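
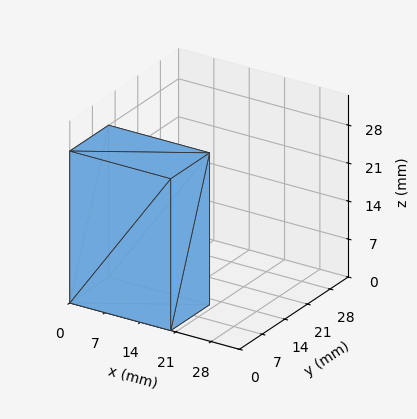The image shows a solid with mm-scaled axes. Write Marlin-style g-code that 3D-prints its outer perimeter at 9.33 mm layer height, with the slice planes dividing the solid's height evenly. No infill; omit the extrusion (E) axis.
Reading the render: the shape is a rectangular box, roughly 20 × 12 mm footprint and 28 mm tall (dimensions read to the nearest mm from the axis ticks). For the g-code, the solid's height is divided into equal slices at the stated Δz and each level perimeter traced with G1 moves after a G0 lift.

; perimeter-only toolpath
G21 ; units = mm
G90 ; absolute positioning
G28 ; home
; layer 1
G0 Z9.33
G0 X0.00 Y0.00
G1 X20.00 Y0.00
G1 X20.00 Y12.00
G1 X0.00 Y12.00
G1 X0.00 Y0.00
; layer 2
G0 Z18.67
G0 X0.00 Y0.00
G1 X20.00 Y0.00
G1 X20.00 Y12.00
G1 X0.00 Y12.00
G1 X0.00 Y0.00
; layer 3
G0 Z28.00
G0 X0.00 Y0.00
G1 X20.00 Y0.00
G1 X20.00 Y12.00
G1 X0.00 Y12.00
G1 X0.00 Y0.00
M2 ; end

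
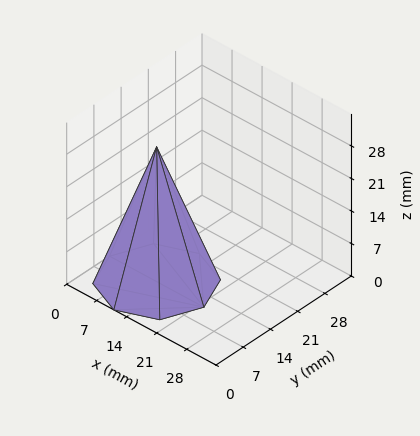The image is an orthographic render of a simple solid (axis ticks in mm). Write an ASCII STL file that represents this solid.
Reading the render: the shape is a regular 8-sided pyramid, base circumscribed radius ≈ 11 mm, apex at z ≈ 29 mm (dimensions read to the nearest mm from the axis ticks). For the STL, each face is triangulated and given an outward normal.

solid part
  facet normal 0.0000 0.0000 -1.0000
    outer loop
      vertex 11.0 22.0 0.0
      vertex 18.8 18.8 0.0
      vertex 22.0 11.0 0.0
    endloop
  endfacet
  facet normal 0.0000 0.0000 -1.0000
    outer loop
      vertex 3.2 18.8 0.0
      vertex 11.0 22.0 0.0
      vertex 22.0 11.0 0.0
    endloop
  endfacet
  facet normal 0.0000 0.0000 -1.0000
    outer loop
      vertex 0.0 11.0 0.0
      vertex 3.2 18.8 0.0
      vertex 22.0 11.0 0.0
    endloop
  endfacet
  facet normal 0.0000 0.0000 -1.0000
    outer loop
      vertex 3.2 3.2 0.0
      vertex 0.0 11.0 0.0
      vertex 22.0 11.0 0.0
    endloop
  endfacet
  facet normal 0.0000 0.0000 -1.0000
    outer loop
      vertex 11.0 0.0 0.0
      vertex 3.2 3.2 0.0
      vertex 22.0 11.0 0.0
    endloop
  endfacet
  facet normal 0.0000 0.0000 -1.0000
    outer loop
      vertex 18.8 3.2 0.0
      vertex 11.0 0.0 0.0
      vertex 22.0 11.0 0.0
    endloop
  endfacet
  facet normal 0.8730 0.3581 0.3311
    outer loop
      vertex 22.0 11.0 0.0
      vertex 18.8 18.8 0.0
      vertex 11.0 11.0 29.0
    endloop
  endfacet
  facet normal 0.3581 0.8730 0.3311
    outer loop
      vertex 18.8 18.8 0.0
      vertex 11.0 22.0 0.0
      vertex 11.0 11.0 29.0
    endloop
  endfacet
  facet normal -0.3581 0.8730 0.3311
    outer loop
      vertex 11.0 22.0 0.0
      vertex 3.2 18.8 0.0
      vertex 11.0 11.0 29.0
    endloop
  endfacet
  facet normal -0.8730 0.3581 0.3311
    outer loop
      vertex 3.2 18.8 0.0
      vertex 0.0 11.0 0.0
      vertex 11.0 11.0 29.0
    endloop
  endfacet
  facet normal -0.8730 -0.3581 0.3311
    outer loop
      vertex 0.0 11.0 0.0
      vertex 3.2 3.2 0.0
      vertex 11.0 11.0 29.0
    endloop
  endfacet
  facet normal -0.3581 -0.8730 0.3311
    outer loop
      vertex 3.2 3.2 0.0
      vertex 11.0 0.0 0.0
      vertex 11.0 11.0 29.0
    endloop
  endfacet
  facet normal 0.3581 -0.8730 0.3311
    outer loop
      vertex 11.0 0.0 0.0
      vertex 18.8 3.2 0.0
      vertex 11.0 11.0 29.0
    endloop
  endfacet
  facet normal 0.8730 -0.3581 0.3311
    outer loop
      vertex 18.8 3.2 0.0
      vertex 22.0 11.0 0.0
      vertex 11.0 11.0 29.0
    endloop
  endfacet
endsolid part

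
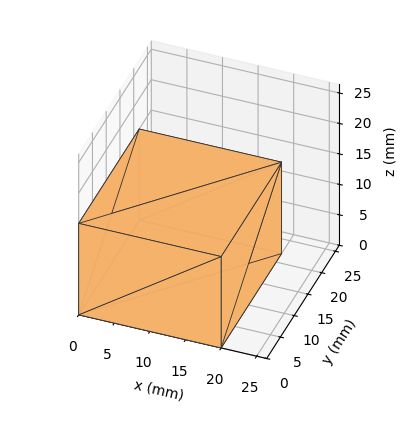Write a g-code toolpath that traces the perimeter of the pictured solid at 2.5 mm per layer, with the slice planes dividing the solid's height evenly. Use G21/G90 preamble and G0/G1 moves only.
Reading the render: the shape is a rectangular box, roughly 20 × 22 mm footprint and 15 mm tall (dimensions read to the nearest mm from the axis ticks). For the g-code, the solid's height is divided into equal slices at the stated Δz and each level perimeter traced with G1 moves after a G0 lift.

; perimeter-only toolpath
G21 ; units = mm
G90 ; absolute positioning
G28 ; home
; layer 1
G0 Z2.5
G0 X0.0 Y0.0
G1 X20.0 Y0.0
G1 X20.0 Y22.0
G1 X0.0 Y22.0
G1 X0.0 Y0.0
; layer 2
G0 Z5.0
G0 X0.0 Y0.0
G1 X20.0 Y0.0
G1 X20.0 Y22.0
G1 X0.0 Y22.0
G1 X0.0 Y0.0
; layer 3
G0 Z7.5
G0 X0.0 Y0.0
G1 X20.0 Y0.0
G1 X20.0 Y22.0
G1 X0.0 Y22.0
G1 X0.0 Y0.0
; layer 4
G0 Z10.0
G0 X0.0 Y0.0
G1 X20.0 Y0.0
G1 X20.0 Y22.0
G1 X0.0 Y22.0
G1 X0.0 Y0.0
; layer 5
G0 Z12.5
G0 X0.0 Y0.0
G1 X20.0 Y0.0
G1 X20.0 Y22.0
G1 X0.0 Y22.0
G1 X0.0 Y0.0
; layer 6
G0 Z15.0
G0 X0.0 Y0.0
G1 X20.0 Y0.0
G1 X20.0 Y22.0
G1 X0.0 Y22.0
G1 X0.0 Y0.0
M2 ; end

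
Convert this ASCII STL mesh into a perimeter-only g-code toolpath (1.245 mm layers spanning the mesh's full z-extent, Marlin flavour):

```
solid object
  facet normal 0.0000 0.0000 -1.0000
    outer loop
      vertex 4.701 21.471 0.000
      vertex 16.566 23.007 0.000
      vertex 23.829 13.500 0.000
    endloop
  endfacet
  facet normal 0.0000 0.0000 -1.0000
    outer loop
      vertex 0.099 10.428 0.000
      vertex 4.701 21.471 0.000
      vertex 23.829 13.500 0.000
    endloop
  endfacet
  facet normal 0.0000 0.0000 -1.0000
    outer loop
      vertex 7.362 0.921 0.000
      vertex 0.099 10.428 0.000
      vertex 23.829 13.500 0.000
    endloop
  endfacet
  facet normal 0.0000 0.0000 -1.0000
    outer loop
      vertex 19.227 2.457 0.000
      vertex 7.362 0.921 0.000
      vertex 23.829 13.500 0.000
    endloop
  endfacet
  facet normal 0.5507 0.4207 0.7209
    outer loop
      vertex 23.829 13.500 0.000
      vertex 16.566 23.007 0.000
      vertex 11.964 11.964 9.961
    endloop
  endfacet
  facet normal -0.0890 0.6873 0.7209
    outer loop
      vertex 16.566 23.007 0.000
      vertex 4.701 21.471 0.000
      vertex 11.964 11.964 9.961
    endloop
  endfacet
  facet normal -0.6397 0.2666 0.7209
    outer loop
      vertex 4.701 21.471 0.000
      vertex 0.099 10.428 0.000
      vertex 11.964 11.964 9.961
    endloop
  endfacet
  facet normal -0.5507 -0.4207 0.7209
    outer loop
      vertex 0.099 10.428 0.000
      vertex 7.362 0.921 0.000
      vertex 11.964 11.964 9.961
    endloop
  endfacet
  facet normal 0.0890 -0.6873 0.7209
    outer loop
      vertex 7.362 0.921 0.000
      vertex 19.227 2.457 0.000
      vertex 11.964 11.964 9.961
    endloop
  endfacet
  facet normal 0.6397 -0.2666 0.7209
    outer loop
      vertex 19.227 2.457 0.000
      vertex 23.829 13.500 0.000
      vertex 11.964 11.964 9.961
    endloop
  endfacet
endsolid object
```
; perimeter-only toolpath
G21 ; units = mm
G90 ; absolute positioning
G28 ; home
; layer 1
G0 Z1.245
G0 X22.346 Y13.308
G1 X15.991 Y21.627
G1 X5.609 Y20.283
G1 X1.582 Y10.620
G1 X7.937 Y2.301
G1 X18.319 Y3.645
G1 X22.346 Y13.308
; layer 2
G0 Z2.490
G0 X20.863 Y13.116
G1 X15.415 Y20.246
G1 X6.517 Y19.094
G1 X3.065 Y10.812
G1 X8.512 Y3.682
G1 X17.411 Y4.834
G1 X20.863 Y13.116
; layer 3
G0 Z3.735
G0 X19.380 Y12.924
G1 X14.840 Y18.866
G1 X7.425 Y17.906
G1 X4.548 Y11.004
G1 X9.088 Y5.062
G1 X16.503 Y6.022
G1 X19.380 Y12.924
; layer 4
G0 Z4.981
G0 X17.896 Y12.732
G1 X14.265 Y17.486
G1 X8.332 Y16.718
G1 X6.032 Y11.196
G1 X9.663 Y6.442
G1 X15.596 Y7.210
G1 X17.896 Y12.732
; layer 5
G0 Z6.226
G0 X16.413 Y12.540
G1 X13.690 Y16.105
G1 X9.240 Y15.529
G1 X7.515 Y11.388
G1 X10.238 Y7.823
G1 X14.688 Y8.399
G1 X16.413 Y12.540
; layer 6
G0 Z7.471
G0 X14.930 Y12.348
G1 X13.114 Y14.725
G1 X10.148 Y14.341
G1 X8.998 Y11.580
G1 X10.814 Y9.203
G1 X13.780 Y9.587
G1 X14.930 Y12.348
; layer 7
G0 Z8.716
G0 X13.447 Y12.156
G1 X12.539 Y13.344
G1 X11.056 Y13.152
G1 X10.481 Y11.772
G1 X11.389 Y10.584
G1 X12.872 Y10.776
G1 X13.447 Y12.156
M2 ; end

The solid is a regular 6-sided pyramid, base circumscribed radius ≈ 12 mm, apex at z ≈ 9.96 mm. Slicing at Δz = 1.245 mm — 8 equal slices spanning the solid's height, so layer i sits at z = i·h/8 — gives 7 non-empty perimeters. Each is a 6-segment closed polygon; G0 lifts to the layer z and rapids to the start vertex, then G1 traces the edges. The cross-section shrinks linearly with z (the slice at the apex is degenerate and omitted).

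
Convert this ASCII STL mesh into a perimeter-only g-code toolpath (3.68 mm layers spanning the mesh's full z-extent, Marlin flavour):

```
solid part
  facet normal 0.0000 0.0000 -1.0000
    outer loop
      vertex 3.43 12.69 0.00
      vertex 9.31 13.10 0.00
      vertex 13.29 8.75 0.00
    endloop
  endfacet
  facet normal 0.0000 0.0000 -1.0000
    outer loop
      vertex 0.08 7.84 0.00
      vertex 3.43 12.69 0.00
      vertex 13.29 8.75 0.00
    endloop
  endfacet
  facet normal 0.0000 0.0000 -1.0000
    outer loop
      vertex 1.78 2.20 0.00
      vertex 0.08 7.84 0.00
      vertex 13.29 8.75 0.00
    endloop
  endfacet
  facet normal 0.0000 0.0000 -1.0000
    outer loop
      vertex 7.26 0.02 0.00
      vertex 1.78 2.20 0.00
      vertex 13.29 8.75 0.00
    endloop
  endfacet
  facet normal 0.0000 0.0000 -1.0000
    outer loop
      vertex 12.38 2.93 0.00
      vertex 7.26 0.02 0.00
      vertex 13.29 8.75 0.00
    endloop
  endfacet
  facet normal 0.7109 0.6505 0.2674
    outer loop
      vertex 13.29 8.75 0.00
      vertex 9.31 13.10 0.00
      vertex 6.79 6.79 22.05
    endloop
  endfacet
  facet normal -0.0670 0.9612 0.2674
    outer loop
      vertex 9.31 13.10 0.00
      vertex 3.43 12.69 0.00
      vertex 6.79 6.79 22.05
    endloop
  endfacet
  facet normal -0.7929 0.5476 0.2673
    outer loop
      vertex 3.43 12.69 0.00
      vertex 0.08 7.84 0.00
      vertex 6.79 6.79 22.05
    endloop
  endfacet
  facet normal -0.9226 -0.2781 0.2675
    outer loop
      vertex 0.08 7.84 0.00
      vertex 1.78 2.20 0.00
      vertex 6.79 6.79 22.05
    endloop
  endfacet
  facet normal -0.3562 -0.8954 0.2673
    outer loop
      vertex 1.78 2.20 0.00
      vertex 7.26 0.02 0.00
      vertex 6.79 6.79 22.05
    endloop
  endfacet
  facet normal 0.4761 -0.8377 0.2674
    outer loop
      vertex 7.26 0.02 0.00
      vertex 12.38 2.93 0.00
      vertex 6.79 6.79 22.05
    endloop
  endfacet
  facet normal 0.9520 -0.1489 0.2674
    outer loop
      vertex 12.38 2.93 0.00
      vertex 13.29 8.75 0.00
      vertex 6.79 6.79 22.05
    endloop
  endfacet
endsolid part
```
; perimeter-only toolpath
G21 ; units = mm
G90 ; absolute positioning
G28 ; home
; layer 1
G0 Z3.68
G0 X12.21 Y8.42
G1 X8.89 Y12.05
G1 X3.99 Y11.71
G1 X1.20 Y7.66
G1 X2.62 Y2.97
G1 X7.18 Y1.15
G1 X11.45 Y3.57
G1 X12.21 Y8.42
; layer 2
G0 Z7.35
G0 X11.12 Y8.10
G1 X8.47 Y11.00
G1 X4.55 Y10.72
G1 X2.32 Y7.49
G1 X3.45 Y3.73
G1 X7.10 Y2.28
G1 X10.52 Y4.22
G1 X11.12 Y8.10
; layer 3
G0 Z11.03
G0 X10.04 Y7.77
G1 X8.05 Y9.95
G1 X5.11 Y9.74
G1 X3.44 Y7.31
G1 X4.29 Y4.50
G1 X7.03 Y3.40
G1 X9.59 Y4.86
G1 X10.04 Y7.77
; layer 4
G0 Z14.70
G0 X8.96 Y7.44
G1 X7.63 Y8.89
G1 X5.67 Y8.76
G1 X4.55 Y7.14
G1 X5.12 Y5.26
G1 X6.95 Y4.53
G1 X8.65 Y5.50
G1 X8.96 Y7.44
; layer 5
G0 Z18.38
G0 X7.87 Y7.12
G1 X7.21 Y7.84
G1 X6.23 Y7.77
G1 X5.67 Y6.97
G1 X5.96 Y6.03
G1 X6.87 Y5.66
G1 X7.72 Y6.15
G1 X7.87 Y7.12
M2 ; end

The solid is a regular 7-sided pyramid, base circumscribed radius ≈ 6.79 mm, apex at z ≈ 22.1 mm. Slicing at Δz = 3.68 mm — 6 equal slices spanning the solid's height, so layer i sits at z = i·h/6 — gives 5 non-empty perimeters. Each is a 7-segment closed polygon; G0 lifts to the layer z and rapids to the start vertex, then G1 traces the edges. The cross-section shrinks linearly with z (the slice at the apex is degenerate and omitted).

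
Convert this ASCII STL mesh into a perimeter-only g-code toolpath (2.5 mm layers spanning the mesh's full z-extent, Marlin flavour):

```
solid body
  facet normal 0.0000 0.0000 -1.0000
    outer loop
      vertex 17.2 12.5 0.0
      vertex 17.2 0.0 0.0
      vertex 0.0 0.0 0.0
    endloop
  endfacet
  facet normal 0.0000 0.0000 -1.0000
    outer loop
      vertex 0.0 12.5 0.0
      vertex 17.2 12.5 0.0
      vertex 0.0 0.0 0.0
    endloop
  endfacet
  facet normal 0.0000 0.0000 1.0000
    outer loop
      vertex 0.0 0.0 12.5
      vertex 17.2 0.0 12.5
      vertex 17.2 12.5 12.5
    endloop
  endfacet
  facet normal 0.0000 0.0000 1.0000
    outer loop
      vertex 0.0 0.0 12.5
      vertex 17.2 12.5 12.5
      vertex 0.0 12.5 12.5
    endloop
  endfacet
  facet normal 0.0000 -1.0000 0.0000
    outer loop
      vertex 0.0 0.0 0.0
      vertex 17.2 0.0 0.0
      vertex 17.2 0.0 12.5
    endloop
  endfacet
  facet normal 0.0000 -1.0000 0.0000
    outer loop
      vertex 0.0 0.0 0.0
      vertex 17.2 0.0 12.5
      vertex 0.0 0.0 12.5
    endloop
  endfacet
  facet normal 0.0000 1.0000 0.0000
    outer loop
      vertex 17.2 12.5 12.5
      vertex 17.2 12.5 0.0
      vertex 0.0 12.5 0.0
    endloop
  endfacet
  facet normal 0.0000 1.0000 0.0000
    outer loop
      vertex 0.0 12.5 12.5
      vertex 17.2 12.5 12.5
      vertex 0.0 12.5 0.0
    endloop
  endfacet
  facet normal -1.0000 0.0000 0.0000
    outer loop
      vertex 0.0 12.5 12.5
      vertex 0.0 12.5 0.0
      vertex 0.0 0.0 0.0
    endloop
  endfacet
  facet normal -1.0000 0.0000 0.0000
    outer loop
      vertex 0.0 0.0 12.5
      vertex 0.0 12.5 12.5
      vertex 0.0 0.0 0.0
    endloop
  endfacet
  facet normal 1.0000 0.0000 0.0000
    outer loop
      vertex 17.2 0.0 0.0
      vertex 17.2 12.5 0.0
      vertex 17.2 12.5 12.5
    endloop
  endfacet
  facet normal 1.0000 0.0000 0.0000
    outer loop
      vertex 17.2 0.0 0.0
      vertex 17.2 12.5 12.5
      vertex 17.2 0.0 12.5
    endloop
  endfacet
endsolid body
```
; perimeter-only toolpath
G21 ; units = mm
G90 ; absolute positioning
G28 ; home
; layer 1
G0 Z2.5
G0 X0.0 Y0.0
G1 X17.2 Y0.0
G1 X17.2 Y12.5
G1 X0.0 Y12.5
G1 X0.0 Y0.0
; layer 2
G0 Z5.0
G0 X0.0 Y0.0
G1 X17.2 Y0.0
G1 X17.2 Y12.5
G1 X0.0 Y12.5
G1 X0.0 Y0.0
; layer 3
G0 Z7.5
G0 X0.0 Y0.0
G1 X17.2 Y0.0
G1 X17.2 Y12.5
G1 X0.0 Y12.5
G1 X0.0 Y0.0
; layer 4
G0 Z10.0
G0 X0.0 Y0.0
G1 X17.2 Y0.0
G1 X17.2 Y12.5
G1 X0.0 Y12.5
G1 X0.0 Y0.0
; layer 5
G0 Z12.5
G0 X0.0 Y0.0
G1 X17.2 Y0.0
G1 X17.2 Y12.5
G1 X0.0 Y12.5
G1 X0.0 Y0.0
M2 ; end

The solid is a rectangular box, roughly 17.2 × 12.5 mm footprint and 12.5 mm tall. Slicing at Δz = 2.5 mm — 5 equal slices spanning the solid's height, so layer i sits at z = i·h/5 — gives 5 non-empty perimeters. Each is a 4-segment closed polygon; G0 lifts to the layer z and rapids to the start vertex, then G1 traces the edges.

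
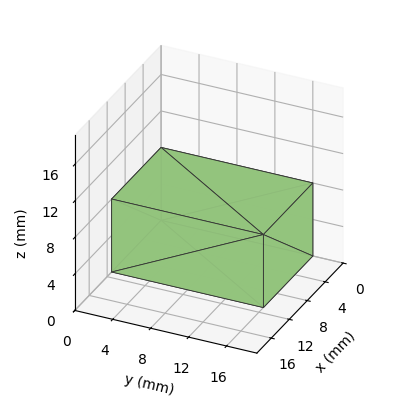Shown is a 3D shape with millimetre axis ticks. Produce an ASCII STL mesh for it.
Reading the render: the shape is a rectangular box, roughly 11 × 16 mm footprint and 8 mm tall (dimensions read to the nearest mm from the axis ticks). For the STL, each face is triangulated and given an outward normal.

solid part
  facet normal 0.0000 0.0000 -1.0000
    outer loop
      vertex 11.000 16.000 0.000
      vertex 11.000 0.000 0.000
      vertex 0.000 0.000 0.000
    endloop
  endfacet
  facet normal 0.0000 0.0000 -1.0000
    outer loop
      vertex 0.000 16.000 0.000
      vertex 11.000 16.000 0.000
      vertex 0.000 0.000 0.000
    endloop
  endfacet
  facet normal 0.0000 0.0000 1.0000
    outer loop
      vertex 0.000 0.000 8.000
      vertex 11.000 0.000 8.000
      vertex 11.000 16.000 8.000
    endloop
  endfacet
  facet normal 0.0000 0.0000 1.0000
    outer loop
      vertex 0.000 0.000 8.000
      vertex 11.000 16.000 8.000
      vertex 0.000 16.000 8.000
    endloop
  endfacet
  facet normal 0.0000 -1.0000 0.0000
    outer loop
      vertex 0.000 0.000 0.000
      vertex 11.000 0.000 0.000
      vertex 11.000 0.000 8.000
    endloop
  endfacet
  facet normal 0.0000 -1.0000 0.0000
    outer loop
      vertex 0.000 0.000 0.000
      vertex 11.000 0.000 8.000
      vertex 0.000 0.000 8.000
    endloop
  endfacet
  facet normal 0.0000 1.0000 0.0000
    outer loop
      vertex 11.000 16.000 8.000
      vertex 11.000 16.000 0.000
      vertex 0.000 16.000 0.000
    endloop
  endfacet
  facet normal 0.0000 1.0000 0.0000
    outer loop
      vertex 0.000 16.000 8.000
      vertex 11.000 16.000 8.000
      vertex 0.000 16.000 0.000
    endloop
  endfacet
  facet normal -1.0000 0.0000 0.0000
    outer loop
      vertex 0.000 16.000 8.000
      vertex 0.000 16.000 0.000
      vertex 0.000 0.000 0.000
    endloop
  endfacet
  facet normal -1.0000 0.0000 0.0000
    outer loop
      vertex 0.000 0.000 8.000
      vertex 0.000 16.000 8.000
      vertex 0.000 0.000 0.000
    endloop
  endfacet
  facet normal 1.0000 0.0000 0.0000
    outer loop
      vertex 11.000 0.000 0.000
      vertex 11.000 16.000 0.000
      vertex 11.000 16.000 8.000
    endloop
  endfacet
  facet normal 1.0000 0.0000 0.0000
    outer loop
      vertex 11.000 0.000 0.000
      vertex 11.000 16.000 8.000
      vertex 11.000 0.000 8.000
    endloop
  endfacet
endsolid part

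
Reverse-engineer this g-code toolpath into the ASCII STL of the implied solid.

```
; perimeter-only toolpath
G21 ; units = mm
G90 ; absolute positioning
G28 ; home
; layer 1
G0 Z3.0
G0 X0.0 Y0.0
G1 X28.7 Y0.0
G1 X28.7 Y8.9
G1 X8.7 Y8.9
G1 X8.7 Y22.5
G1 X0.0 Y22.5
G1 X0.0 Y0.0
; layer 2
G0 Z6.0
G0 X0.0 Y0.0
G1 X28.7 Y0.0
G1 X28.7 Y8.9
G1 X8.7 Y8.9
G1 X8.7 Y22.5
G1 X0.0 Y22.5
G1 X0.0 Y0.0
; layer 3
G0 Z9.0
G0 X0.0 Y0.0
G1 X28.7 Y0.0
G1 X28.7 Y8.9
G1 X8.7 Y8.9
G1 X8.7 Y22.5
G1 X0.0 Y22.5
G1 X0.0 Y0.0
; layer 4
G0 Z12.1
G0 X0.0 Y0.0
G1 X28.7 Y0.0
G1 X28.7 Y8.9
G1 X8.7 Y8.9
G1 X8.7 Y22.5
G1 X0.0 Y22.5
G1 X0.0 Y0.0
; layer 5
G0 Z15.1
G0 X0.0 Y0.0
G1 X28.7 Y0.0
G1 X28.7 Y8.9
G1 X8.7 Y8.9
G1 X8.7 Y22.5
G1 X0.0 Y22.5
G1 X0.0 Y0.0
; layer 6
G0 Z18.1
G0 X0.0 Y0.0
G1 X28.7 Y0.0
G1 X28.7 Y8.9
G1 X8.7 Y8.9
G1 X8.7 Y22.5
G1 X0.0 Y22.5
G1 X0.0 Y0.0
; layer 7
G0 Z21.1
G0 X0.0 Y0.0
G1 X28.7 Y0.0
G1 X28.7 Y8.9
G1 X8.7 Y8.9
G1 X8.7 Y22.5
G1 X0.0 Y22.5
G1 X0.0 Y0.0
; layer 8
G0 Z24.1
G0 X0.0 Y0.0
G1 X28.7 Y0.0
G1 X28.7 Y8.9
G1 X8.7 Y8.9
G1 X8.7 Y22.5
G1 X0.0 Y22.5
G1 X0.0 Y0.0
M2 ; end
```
solid part
  facet normal 0.0000 0.0000 -1.0000
    outer loop
      vertex 28.7 8.9 0.0
      vertex 28.7 0.0 0.0
      vertex 0.0 0.0 0.0
    endloop
  endfacet
  facet normal 0.0000 0.0000 -1.0000
    outer loop
      vertex 8.7 8.9 0.0
      vertex 28.7 8.9 0.0
      vertex 0.0 0.0 0.0
    endloop
  endfacet
  facet normal 0.0000 0.0000 -1.0000
    outer loop
      vertex 8.7 22.5 0.0
      vertex 8.7 8.9 0.0
      vertex 0.0 0.0 0.0
    endloop
  endfacet
  facet normal 0.0000 0.0000 -1.0000
    outer loop
      vertex 0.0 22.5 0.0
      vertex 8.7 22.5 0.0
      vertex 0.0 0.0 0.0
    endloop
  endfacet
  facet normal 0.0000 0.0000 1.0000
    outer loop
      vertex 0.0 0.0 24.1
      vertex 28.7 0.0 24.1
      vertex 28.7 8.9 24.1
    endloop
  endfacet
  facet normal 0.0000 0.0000 1.0000
    outer loop
      vertex 0.0 0.0 24.1
      vertex 28.7 8.9 24.1
      vertex 8.7 8.9 24.1
    endloop
  endfacet
  facet normal 0.0000 0.0000 1.0000
    outer loop
      vertex 0.0 0.0 24.1
      vertex 8.7 8.9 24.1
      vertex 8.7 22.5 24.1
    endloop
  endfacet
  facet normal 0.0000 0.0000 1.0000
    outer loop
      vertex 0.0 0.0 24.1
      vertex 8.7 22.5 24.1
      vertex 0.0 22.5 24.1
    endloop
  endfacet
  facet normal 0.0000 -1.0000 0.0000
    outer loop
      vertex 0.0 0.0 0.0
      vertex 28.7 0.0 0.0
      vertex 28.7 0.0 24.1
    endloop
  endfacet
  facet normal 0.0000 -1.0000 0.0000
    outer loop
      vertex 0.0 0.0 0.0
      vertex 28.7 0.0 24.1
      vertex 0.0 0.0 24.1
    endloop
  endfacet
  facet normal 1.0000 0.0000 0.0000
    outer loop
      vertex 28.7 0.0 0.0
      vertex 28.7 8.9 0.0
      vertex 28.7 8.9 24.1
    endloop
  endfacet
  facet normal 1.0000 0.0000 0.0000
    outer loop
      vertex 28.7 0.0 0.0
      vertex 28.7 8.9 24.1
      vertex 28.7 0.0 24.1
    endloop
  endfacet
  facet normal 0.0000 1.0000 0.0000
    outer loop
      vertex 28.7 8.9 0.0
      vertex 8.7 8.9 0.0
      vertex 8.7 8.9 24.1
    endloop
  endfacet
  facet normal 0.0000 1.0000 0.0000
    outer loop
      vertex 28.7 8.9 0.0
      vertex 8.7 8.9 24.1
      vertex 28.7 8.9 24.1
    endloop
  endfacet
  facet normal 1.0000 0.0000 0.0000
    outer loop
      vertex 8.7 8.9 0.0
      vertex 8.7 22.5 0.0
      vertex 8.7 22.5 24.1
    endloop
  endfacet
  facet normal 1.0000 0.0000 0.0000
    outer loop
      vertex 8.7 8.9 0.0
      vertex 8.7 22.5 24.1
      vertex 8.7 8.9 24.1
    endloop
  endfacet
  facet normal 0.0000 1.0000 0.0000
    outer loop
      vertex 8.7 22.5 0.0
      vertex 0.0 22.5 0.0
      vertex 0.0 22.5 24.1
    endloop
  endfacet
  facet normal 0.0000 1.0000 0.0000
    outer loop
      vertex 8.7 22.5 0.0
      vertex 0.0 22.5 24.1
      vertex 8.7 22.5 24.1
    endloop
  endfacet
  facet normal -1.0000 0.0000 0.0000
    outer loop
      vertex 0.0 22.5 0.0
      vertex 0.0 0.0 0.0
      vertex 0.0 0.0 24.1
    endloop
  endfacet
  facet normal -1.0000 0.0000 0.0000
    outer loop
      vertex 0.0 22.5 0.0
      vertex 0.0 0.0 24.1
      vertex 0.0 22.5 24.1
    endloop
  endfacet
endsolid part

The G0 Z moves step by Δz≈3.0 mm. Every layer's G1 loop is the same polygon, so the solid is a straight extrusion of it from z=0 to z≈24.1. Closing with flat bottom and top caps and triangulating gives 20 facets — an L-shaped prism: outer 28.7 × 22.5 mm, arm thicknesses ≈ 8.9 mm (horizontal) and 8.7 mm (vertical), extruded 24.1 mm in z.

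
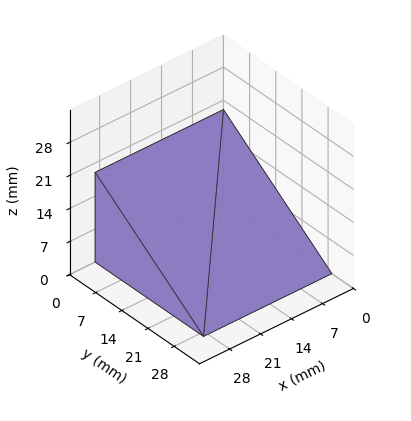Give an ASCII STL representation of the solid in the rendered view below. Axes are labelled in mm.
Reading the render: the shape is a wedge (ramp): 29 × 29 mm base, rising to 19 mm along the y=0 edge and sloping linearly to z=0 at y=29 (dimensions read to the nearest mm from the axis ticks). For the STL, each face is triangulated and given an outward normal.

solid part
  facet normal 0.0000 0.0000 -1.0000
    outer loop
      vertex 29.00 29.00 0.00
      vertex 29.00 0.00 0.00
      vertex 0.00 0.00 0.00
    endloop
  endfacet
  facet normal 0.0000 0.0000 -1.0000
    outer loop
      vertex 0.00 29.00 0.00
      vertex 29.00 29.00 0.00
      vertex 0.00 0.00 0.00
    endloop
  endfacet
  facet normal 0.0000 -1.0000 0.0000
    outer loop
      vertex 0.00 0.00 0.00
      vertex 29.00 0.00 0.00
      vertex 29.00 0.00 19.00
    endloop
  endfacet
  facet normal 0.0000 -1.0000 0.0000
    outer loop
      vertex 0.00 0.00 0.00
      vertex 29.00 0.00 19.00
      vertex 0.00 0.00 19.00
    endloop
  endfacet
  facet normal 0.0000 0.5480 0.8365
    outer loop
      vertex 0.00 0.00 19.00
      vertex 29.00 0.00 19.00
      vertex 29.00 29.00 0.00
    endloop
  endfacet
  facet normal 0.0000 0.5480 0.8365
    outer loop
      vertex 0.00 0.00 19.00
      vertex 29.00 29.00 0.00
      vertex 0.00 29.00 0.00
    endloop
  endfacet
  facet normal -1.0000 0.0000 0.0000
    outer loop
      vertex 0.00 0.00 19.00
      vertex 0.00 29.00 0.00
      vertex 0.00 0.00 0.00
    endloop
  endfacet
  facet normal 1.0000 0.0000 0.0000
    outer loop
      vertex 29.00 0.00 0.00
      vertex 29.00 29.00 0.00
      vertex 29.00 0.00 19.00
    endloop
  endfacet
endsolid part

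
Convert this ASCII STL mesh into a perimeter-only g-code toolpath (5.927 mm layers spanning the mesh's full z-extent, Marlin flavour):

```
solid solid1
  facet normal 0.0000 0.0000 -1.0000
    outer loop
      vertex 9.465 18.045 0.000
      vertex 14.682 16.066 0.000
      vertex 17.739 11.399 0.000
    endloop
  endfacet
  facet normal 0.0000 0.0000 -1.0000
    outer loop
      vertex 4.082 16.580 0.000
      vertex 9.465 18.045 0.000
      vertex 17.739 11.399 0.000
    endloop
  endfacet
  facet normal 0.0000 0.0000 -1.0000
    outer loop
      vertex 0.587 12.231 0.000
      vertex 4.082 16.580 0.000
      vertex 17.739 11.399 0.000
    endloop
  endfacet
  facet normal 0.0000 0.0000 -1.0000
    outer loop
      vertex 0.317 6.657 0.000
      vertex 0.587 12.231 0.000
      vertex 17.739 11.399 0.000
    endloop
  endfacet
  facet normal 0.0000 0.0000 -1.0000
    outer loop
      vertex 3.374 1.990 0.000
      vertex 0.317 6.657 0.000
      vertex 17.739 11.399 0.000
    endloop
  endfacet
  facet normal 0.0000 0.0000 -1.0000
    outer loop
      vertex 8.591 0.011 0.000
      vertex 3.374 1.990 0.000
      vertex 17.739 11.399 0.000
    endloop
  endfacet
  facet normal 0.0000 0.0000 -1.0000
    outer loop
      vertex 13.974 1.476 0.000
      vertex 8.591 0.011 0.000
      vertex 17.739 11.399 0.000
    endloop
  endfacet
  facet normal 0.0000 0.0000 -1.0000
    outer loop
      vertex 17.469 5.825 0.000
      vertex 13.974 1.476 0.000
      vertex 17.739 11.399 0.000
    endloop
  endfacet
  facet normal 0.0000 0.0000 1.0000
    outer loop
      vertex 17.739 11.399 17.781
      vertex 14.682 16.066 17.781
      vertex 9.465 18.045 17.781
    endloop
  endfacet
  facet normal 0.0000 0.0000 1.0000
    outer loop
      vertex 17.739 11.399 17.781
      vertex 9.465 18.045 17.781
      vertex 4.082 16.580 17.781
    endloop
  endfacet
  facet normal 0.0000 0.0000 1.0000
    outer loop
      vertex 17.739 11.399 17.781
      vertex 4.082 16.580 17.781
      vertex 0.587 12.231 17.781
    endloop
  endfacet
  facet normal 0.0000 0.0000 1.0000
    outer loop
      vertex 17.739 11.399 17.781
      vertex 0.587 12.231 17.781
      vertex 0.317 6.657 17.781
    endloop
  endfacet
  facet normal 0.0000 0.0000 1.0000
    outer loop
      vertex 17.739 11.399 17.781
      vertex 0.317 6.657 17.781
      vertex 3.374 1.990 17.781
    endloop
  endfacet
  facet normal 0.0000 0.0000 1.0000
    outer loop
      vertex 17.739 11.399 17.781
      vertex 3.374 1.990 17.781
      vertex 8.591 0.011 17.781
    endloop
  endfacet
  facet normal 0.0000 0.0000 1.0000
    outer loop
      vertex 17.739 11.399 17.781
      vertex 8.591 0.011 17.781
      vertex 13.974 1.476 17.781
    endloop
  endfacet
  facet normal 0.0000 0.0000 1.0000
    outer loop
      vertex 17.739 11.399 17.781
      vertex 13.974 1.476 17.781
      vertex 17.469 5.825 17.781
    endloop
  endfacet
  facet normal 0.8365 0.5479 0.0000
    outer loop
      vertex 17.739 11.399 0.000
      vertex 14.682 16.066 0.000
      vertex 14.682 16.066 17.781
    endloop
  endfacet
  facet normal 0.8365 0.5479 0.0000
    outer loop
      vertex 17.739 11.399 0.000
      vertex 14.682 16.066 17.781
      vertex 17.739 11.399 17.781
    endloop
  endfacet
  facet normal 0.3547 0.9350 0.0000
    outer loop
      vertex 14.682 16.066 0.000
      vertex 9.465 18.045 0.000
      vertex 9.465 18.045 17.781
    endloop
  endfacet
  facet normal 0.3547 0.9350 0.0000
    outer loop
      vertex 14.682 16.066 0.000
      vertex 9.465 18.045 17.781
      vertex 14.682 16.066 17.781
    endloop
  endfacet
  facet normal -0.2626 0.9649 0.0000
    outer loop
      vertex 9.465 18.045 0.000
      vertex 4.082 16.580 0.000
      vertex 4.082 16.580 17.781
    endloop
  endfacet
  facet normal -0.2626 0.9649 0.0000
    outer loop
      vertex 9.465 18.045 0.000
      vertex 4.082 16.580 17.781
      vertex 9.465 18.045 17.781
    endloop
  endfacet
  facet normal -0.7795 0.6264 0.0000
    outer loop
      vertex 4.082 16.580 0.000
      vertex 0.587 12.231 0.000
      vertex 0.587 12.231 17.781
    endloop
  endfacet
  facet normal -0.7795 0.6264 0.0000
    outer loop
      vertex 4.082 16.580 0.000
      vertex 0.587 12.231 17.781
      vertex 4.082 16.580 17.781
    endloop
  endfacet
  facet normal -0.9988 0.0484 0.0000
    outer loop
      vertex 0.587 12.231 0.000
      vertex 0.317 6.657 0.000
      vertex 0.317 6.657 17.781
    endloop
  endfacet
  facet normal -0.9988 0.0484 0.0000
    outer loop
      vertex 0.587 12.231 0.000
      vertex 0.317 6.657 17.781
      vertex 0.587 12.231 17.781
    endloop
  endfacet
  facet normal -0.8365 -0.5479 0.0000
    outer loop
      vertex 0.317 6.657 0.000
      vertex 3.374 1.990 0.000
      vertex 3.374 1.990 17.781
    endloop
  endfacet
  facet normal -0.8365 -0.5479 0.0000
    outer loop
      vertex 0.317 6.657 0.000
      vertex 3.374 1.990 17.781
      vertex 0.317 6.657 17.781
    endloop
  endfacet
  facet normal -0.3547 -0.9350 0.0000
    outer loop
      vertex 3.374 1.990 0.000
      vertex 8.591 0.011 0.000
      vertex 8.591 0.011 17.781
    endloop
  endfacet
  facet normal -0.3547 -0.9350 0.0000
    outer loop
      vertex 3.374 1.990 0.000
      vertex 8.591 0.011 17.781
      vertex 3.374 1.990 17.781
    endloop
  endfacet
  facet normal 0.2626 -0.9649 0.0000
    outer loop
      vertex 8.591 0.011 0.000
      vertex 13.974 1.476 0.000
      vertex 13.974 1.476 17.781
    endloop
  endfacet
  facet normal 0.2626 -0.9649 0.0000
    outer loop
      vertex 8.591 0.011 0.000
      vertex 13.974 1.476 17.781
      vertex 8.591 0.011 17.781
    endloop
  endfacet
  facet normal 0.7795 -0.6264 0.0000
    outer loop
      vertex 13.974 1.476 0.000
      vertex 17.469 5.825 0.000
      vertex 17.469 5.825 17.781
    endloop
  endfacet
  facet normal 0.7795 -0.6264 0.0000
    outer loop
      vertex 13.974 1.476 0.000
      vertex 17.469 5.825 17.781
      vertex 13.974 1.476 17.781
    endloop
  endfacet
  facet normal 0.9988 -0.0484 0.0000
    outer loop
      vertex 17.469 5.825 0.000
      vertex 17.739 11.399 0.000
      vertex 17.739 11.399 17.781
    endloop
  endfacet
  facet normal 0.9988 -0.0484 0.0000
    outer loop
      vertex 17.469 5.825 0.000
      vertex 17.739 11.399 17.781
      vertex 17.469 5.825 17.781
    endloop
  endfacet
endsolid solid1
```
; perimeter-only toolpath
G21 ; units = mm
G90 ; absolute positioning
G28 ; home
; layer 1
G0 Z5.927
G0 X17.739 Y11.399
G1 X14.682 Y16.066
G1 X9.465 Y18.045
G1 X4.082 Y16.580
G1 X0.587 Y12.231
G1 X0.317 Y6.657
G1 X3.374 Y1.990
G1 X8.591 Y0.011
G1 X13.974 Y1.476
G1 X17.469 Y5.825
G1 X17.739 Y11.399
; layer 2
G0 Z11.854
G0 X17.739 Y11.399
G1 X14.682 Y16.066
G1 X9.465 Y18.045
G1 X4.082 Y16.580
G1 X0.587 Y12.231
G1 X0.317 Y6.657
G1 X3.374 Y1.990
G1 X8.591 Y0.011
G1 X13.974 Y1.476
G1 X17.469 Y5.825
G1 X17.739 Y11.399
; layer 3
G0 Z17.781
G0 X17.739 Y11.399
G1 X14.682 Y16.066
G1 X9.465 Y18.045
G1 X4.082 Y16.580
G1 X0.587 Y12.231
G1 X0.317 Y6.657
G1 X3.374 Y1.990
G1 X8.591 Y0.011
G1 X13.974 Y1.476
G1 X17.469 Y5.825
G1 X17.739 Y11.399
M2 ; end

The solid is a regular 10-sided prism (a cylinder approximated with 10 flat sides), circumscribed radius ≈ 9.03 mm, height ≈ 17.8 mm. Slicing at Δz = 5.927 mm — 3 equal slices spanning the solid's height, so layer i sits at z = i·h/3 — gives 3 non-empty perimeters. Each is a 10-segment closed polygon; G0 lifts to the layer z and rapids to the start vertex, then G1 traces the edges.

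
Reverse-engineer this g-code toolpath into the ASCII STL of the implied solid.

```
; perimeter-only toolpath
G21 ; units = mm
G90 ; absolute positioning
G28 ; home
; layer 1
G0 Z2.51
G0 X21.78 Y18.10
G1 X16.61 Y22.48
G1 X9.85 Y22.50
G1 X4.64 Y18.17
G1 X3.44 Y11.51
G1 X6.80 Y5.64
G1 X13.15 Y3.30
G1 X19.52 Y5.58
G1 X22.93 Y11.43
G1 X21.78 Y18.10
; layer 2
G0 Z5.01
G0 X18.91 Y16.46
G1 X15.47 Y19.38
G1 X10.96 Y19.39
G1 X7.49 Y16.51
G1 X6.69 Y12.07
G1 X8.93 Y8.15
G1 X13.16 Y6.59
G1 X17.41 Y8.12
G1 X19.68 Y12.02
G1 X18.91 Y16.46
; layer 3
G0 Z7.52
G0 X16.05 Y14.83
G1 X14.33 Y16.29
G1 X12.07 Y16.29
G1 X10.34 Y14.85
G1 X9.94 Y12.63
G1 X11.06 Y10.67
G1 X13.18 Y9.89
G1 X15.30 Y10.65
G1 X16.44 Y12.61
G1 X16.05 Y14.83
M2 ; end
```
solid part
  facet normal 0.0000 0.0000 -1.0000
    outer loop
      vertex 8.73 25.60 0.00
      vertex 17.75 25.57 0.00
      vertex 24.64 19.74 0.00
    endloop
  endfacet
  facet normal 0.0000 0.0000 -1.0000
    outer loop
      vertex 1.79 19.83 0.00
      vertex 8.73 25.60 0.00
      vertex 24.64 19.74 0.00
    endloop
  endfacet
  facet normal 0.0000 0.0000 -1.0000
    outer loop
      vertex 0.19 10.95 0.00
      vertex 1.79 19.83 0.00
      vertex 24.64 19.74 0.00
    endloop
  endfacet
  facet normal 0.0000 0.0000 -1.0000
    outer loop
      vertex 4.67 3.12 0.00
      vertex 0.19 10.95 0.00
      vertex 24.64 19.74 0.00
    endloop
  endfacet
  facet normal 0.0000 0.0000 -1.0000
    outer loop
      vertex 13.14 0.00 0.00
      vertex 4.67 3.12 0.00
      vertex 24.64 19.74 0.00
    endloop
  endfacet
  facet normal 0.0000 0.0000 -1.0000
    outer loop
      vertex 21.63 3.05 0.00
      vertex 13.14 0.00 0.00
      vertex 24.64 19.74 0.00
    endloop
  endfacet
  facet normal 0.0000 0.0000 -1.0000
    outer loop
      vertex 26.17 10.85 0.00
      vertex 21.63 3.05 0.00
      vertex 24.64 19.74 0.00
    endloop
  endfacet
  facet normal 0.4063 0.4802 0.7774
    outer loop
      vertex 24.64 19.74 0.00
      vertex 17.75 25.57 0.00
      vertex 13.19 13.19 10.03
    endloop
  endfacet
  facet normal 0.0021 0.6290 0.7774
    outer loop
      vertex 17.75 25.57 0.00
      vertex 8.73 25.60 0.00
      vertex 13.19 13.19 10.03
    endloop
  endfacet
  facet normal -0.4022 0.4837 0.7773
    outer loop
      vertex 8.73 25.60 0.00
      vertex 1.79 19.83 0.00
      vertex 13.19 13.19 10.03
    endloop
  endfacet
  facet normal -0.6190 0.1115 0.7774
    outer loop
      vertex 1.79 19.83 0.00
      vertex 0.19 10.95 0.00
      vertex 13.19 13.19 10.03
    endloop
  endfacet
  facet normal -0.5460 -0.3124 0.7774
    outer loop
      vertex 0.19 10.95 0.00
      vertex 4.67 3.12 0.00
      vertex 13.19 13.19 10.03
    endloop
  endfacet
  facet normal -0.2174 -0.5903 0.7774
    outer loop
      vertex 4.67 3.12 0.00
      vertex 13.14 0.00 0.00
      vertex 13.19 13.19 10.03
    endloop
  endfacet
  facet normal 0.2127 -0.5920 0.7774
    outer loop
      vertex 13.14 0.00 0.00
      vertex 21.63 3.05 0.00
      vertex 13.19 13.19 10.03
    endloop
  endfacet
  facet normal 0.5437 -0.3164 0.7774
    outer loop
      vertex 21.63 3.05 0.00
      vertex 26.17 10.85 0.00
      vertex 13.19 13.19 10.03
    endloop
  endfacet
  facet normal 0.6199 0.1067 0.7774
    outer loop
      vertex 26.17 10.85 0.00
      vertex 24.64 19.74 0.00
      vertex 13.19 13.19 10.03
    endloop
  endfacet
endsolid part

The G0 Z moves step by Δz≈2.51 mm. The G1 loops shrink linearly with z, so the solid tapers from its base footprint up to z≈10. Closing with a flat bottom cap and the tapered top and triangulating gives 16 facets — a regular 9-sided pyramid, base circumscribed radius ≈ 13.2 mm, apex at z ≈ 10 mm.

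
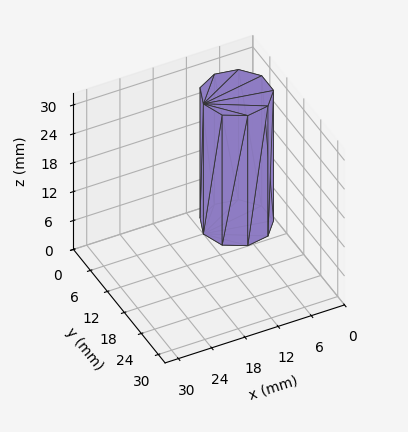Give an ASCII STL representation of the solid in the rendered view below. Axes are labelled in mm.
Reading the render: the shape is a regular 9-sided prism (a cylinder approximated with 9 flat sides), circumscribed radius ≈ 6 mm, height ≈ 27 mm (dimensions read to the nearest mm from the axis ticks). For the STL, each face is triangulated and given an outward normal.

solid part
  facet normal 0.0000 0.0000 -1.0000
    outer loop
      vertex 7.0 11.9 0.0
      vertex 10.6 9.9 0.0
      vertex 12.0 6.0 0.0
    endloop
  endfacet
  facet normal 0.0000 0.0000 -1.0000
    outer loop
      vertex 3.0 11.2 0.0
      vertex 7.0 11.9 0.0
      vertex 12.0 6.0 0.0
    endloop
  endfacet
  facet normal 0.0000 0.0000 -1.0000
    outer loop
      vertex 0.4 8.1 0.0
      vertex 3.0 11.2 0.0
      vertex 12.0 6.0 0.0
    endloop
  endfacet
  facet normal 0.0000 0.0000 -1.0000
    outer loop
      vertex 0.4 3.9 0.0
      vertex 0.4 8.1 0.0
      vertex 12.0 6.0 0.0
    endloop
  endfacet
  facet normal 0.0000 0.0000 -1.0000
    outer loop
      vertex 3.0 0.8 0.0
      vertex 0.4 3.9 0.0
      vertex 12.0 6.0 0.0
    endloop
  endfacet
  facet normal 0.0000 0.0000 -1.0000
    outer loop
      vertex 7.0 0.1 0.0
      vertex 3.0 0.8 0.0
      vertex 12.0 6.0 0.0
    endloop
  endfacet
  facet normal 0.0000 0.0000 -1.0000
    outer loop
      vertex 10.6 2.1 0.0
      vertex 7.0 0.1 0.0
      vertex 12.0 6.0 0.0
    endloop
  endfacet
  facet normal 0.0000 0.0000 1.0000
    outer loop
      vertex 12.0 6.0 27.0
      vertex 10.6 9.9 27.0
      vertex 7.0 11.9 27.0
    endloop
  endfacet
  facet normal 0.0000 0.0000 1.0000
    outer loop
      vertex 12.0 6.0 27.0
      vertex 7.0 11.9 27.0
      vertex 3.0 11.2 27.0
    endloop
  endfacet
  facet normal 0.0000 0.0000 1.0000
    outer loop
      vertex 12.0 6.0 27.0
      vertex 3.0 11.2 27.0
      vertex 0.4 8.1 27.0
    endloop
  endfacet
  facet normal 0.0000 0.0000 1.0000
    outer loop
      vertex 12.0 6.0 27.0
      vertex 0.4 8.1 27.0
      vertex 0.4 3.9 27.0
    endloop
  endfacet
  facet normal 0.0000 0.0000 1.0000
    outer loop
      vertex 12.0 6.0 27.0
      vertex 0.4 3.9 27.0
      vertex 3.0 0.8 27.0
    endloop
  endfacet
  facet normal 0.0000 0.0000 1.0000
    outer loop
      vertex 12.0 6.0 27.0
      vertex 3.0 0.8 27.0
      vertex 7.0 0.1 27.0
    endloop
  endfacet
  facet normal 0.0000 0.0000 1.0000
    outer loop
      vertex 12.0 6.0 27.0
      vertex 7.0 0.1 27.0
      vertex 10.6 2.1 27.0
    endloop
  endfacet
  facet normal 0.9412 0.3379 0.0000
    outer loop
      vertex 12.0 6.0 0.0
      vertex 10.6 9.9 0.0
      vertex 10.6 9.9 27.0
    endloop
  endfacet
  facet normal 0.9412 0.3379 0.0000
    outer loop
      vertex 12.0 6.0 0.0
      vertex 10.6 9.9 27.0
      vertex 12.0 6.0 27.0
    endloop
  endfacet
  facet normal 0.4856 0.8742 0.0000
    outer loop
      vertex 10.6 9.9 0.0
      vertex 7.0 11.9 0.0
      vertex 7.0 11.9 27.0
    endloop
  endfacet
  facet normal 0.4856 0.8742 0.0000
    outer loop
      vertex 10.6 9.9 0.0
      vertex 7.0 11.9 27.0
      vertex 10.6 9.9 27.0
    endloop
  endfacet
  facet normal -0.1724 0.9850 0.0000
    outer loop
      vertex 7.0 11.9 0.0
      vertex 3.0 11.2 0.0
      vertex 3.0 11.2 27.0
    endloop
  endfacet
  facet normal -0.1724 0.9850 0.0000
    outer loop
      vertex 7.0 11.9 0.0
      vertex 3.0 11.2 27.0
      vertex 7.0 11.9 27.0
    endloop
  endfacet
  facet normal -0.7662 0.6426 0.0000
    outer loop
      vertex 3.0 11.2 0.0
      vertex 0.4 8.1 0.0
      vertex 0.4 8.1 27.0
    endloop
  endfacet
  facet normal -0.7662 0.6426 0.0000
    outer loop
      vertex 3.0 11.2 0.0
      vertex 0.4 8.1 27.0
      vertex 3.0 11.2 27.0
    endloop
  endfacet
  facet normal -1.0000 0.0000 0.0000
    outer loop
      vertex 0.4 8.1 0.0
      vertex 0.4 3.9 0.0
      vertex 0.4 3.9 27.0
    endloop
  endfacet
  facet normal -1.0000 0.0000 0.0000
    outer loop
      vertex 0.4 8.1 0.0
      vertex 0.4 3.9 27.0
      vertex 0.4 8.1 27.0
    endloop
  endfacet
  facet normal -0.7662 -0.6426 0.0000
    outer loop
      vertex 0.4 3.9 0.0
      vertex 3.0 0.8 0.0
      vertex 3.0 0.8 27.0
    endloop
  endfacet
  facet normal -0.7662 -0.6426 0.0000
    outer loop
      vertex 0.4 3.9 0.0
      vertex 3.0 0.8 27.0
      vertex 0.4 3.9 27.0
    endloop
  endfacet
  facet normal -0.1724 -0.9850 0.0000
    outer loop
      vertex 3.0 0.8 0.0
      vertex 7.0 0.1 0.0
      vertex 7.0 0.1 27.0
    endloop
  endfacet
  facet normal -0.1724 -0.9850 0.0000
    outer loop
      vertex 3.0 0.8 0.0
      vertex 7.0 0.1 27.0
      vertex 3.0 0.8 27.0
    endloop
  endfacet
  facet normal 0.4856 -0.8742 0.0000
    outer loop
      vertex 7.0 0.1 0.0
      vertex 10.6 2.1 0.0
      vertex 10.6 2.1 27.0
    endloop
  endfacet
  facet normal 0.4856 -0.8742 0.0000
    outer loop
      vertex 7.0 0.1 0.0
      vertex 10.6 2.1 27.0
      vertex 7.0 0.1 27.0
    endloop
  endfacet
  facet normal 0.9412 -0.3379 0.0000
    outer loop
      vertex 10.6 2.1 0.0
      vertex 12.0 6.0 0.0
      vertex 12.0 6.0 27.0
    endloop
  endfacet
  facet normal 0.9412 -0.3379 0.0000
    outer loop
      vertex 10.6 2.1 0.0
      vertex 12.0 6.0 27.0
      vertex 10.6 2.1 27.0
    endloop
  endfacet
endsolid part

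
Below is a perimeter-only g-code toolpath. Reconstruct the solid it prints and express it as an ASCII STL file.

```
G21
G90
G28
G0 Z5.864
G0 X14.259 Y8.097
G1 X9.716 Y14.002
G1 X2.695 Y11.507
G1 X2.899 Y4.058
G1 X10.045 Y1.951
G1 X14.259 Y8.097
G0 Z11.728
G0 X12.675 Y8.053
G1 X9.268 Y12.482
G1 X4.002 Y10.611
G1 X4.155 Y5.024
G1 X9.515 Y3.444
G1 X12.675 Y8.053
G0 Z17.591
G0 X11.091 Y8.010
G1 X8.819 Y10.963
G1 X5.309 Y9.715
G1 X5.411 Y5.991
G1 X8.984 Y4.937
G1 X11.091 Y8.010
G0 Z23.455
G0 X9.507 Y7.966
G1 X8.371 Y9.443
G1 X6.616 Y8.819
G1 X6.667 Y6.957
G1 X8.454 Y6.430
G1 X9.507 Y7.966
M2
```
solid part
  facet normal 0.0000 0.0000 -1.0000
    outer loop
      vertex 1.388 12.403 0.000
      vertex 10.164 15.522 0.000
      vertex 15.843 8.140 0.000
    endloop
  endfacet
  facet normal 0.0000 0.0000 -1.0000
    outer loop
      vertex 1.643 3.092 0.000
      vertex 1.388 12.403 0.000
      vertex 15.843 8.140 0.000
    endloop
  endfacet
  facet normal 0.0000 0.0000 -1.0000
    outer loop
      vertex 10.576 0.458 0.000
      vertex 1.643 3.092 0.000
      vertex 15.843 8.140 0.000
    endloop
  endfacet
  facet normal 0.7743 0.5957 0.2136
    outer loop
      vertex 15.843 8.140 0.000
      vertex 10.164 15.522 0.000
      vertex 7.923 7.923 29.319
    endloop
  endfacet
  facet normal -0.3272 0.9205 0.2136
    outer loop
      vertex 10.164 15.522 0.000
      vertex 1.388 12.403 0.000
      vertex 7.923 7.923 29.319
    endloop
  endfacet
  facet normal -0.9766 -0.0267 0.2136
    outer loop
      vertex 1.388 12.403 0.000
      vertex 1.643 3.092 0.000
      vertex 7.923 7.923 29.319
    endloop
  endfacet
  facet normal -0.2763 -0.9370 0.2136
    outer loop
      vertex 1.643 3.092 0.000
      vertex 10.576 0.458 0.000
      vertex 7.923 7.923 29.319
    endloop
  endfacet
  facet normal 0.8057 -0.5524 0.2136
    outer loop
      vertex 10.576 0.458 0.000
      vertex 15.843 8.140 0.000
      vertex 7.923 7.923 29.319
    endloop
  endfacet
endsolid part

The G0 Z moves step by Δz≈5.864 mm. The G1 loops shrink linearly with z, so the solid tapers from its base footprint up to z≈29.3. Closing with a flat bottom cap and the tapered top and triangulating gives 8 facets — a regular 5-sided pyramid, base circumscribed radius ≈ 7.92 mm, apex at z ≈ 29.3 mm.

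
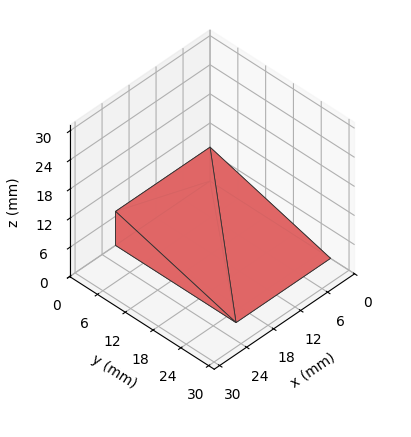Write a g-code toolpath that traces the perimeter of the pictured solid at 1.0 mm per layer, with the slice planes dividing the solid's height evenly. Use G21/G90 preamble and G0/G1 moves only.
Reading the render: the shape is a wedge (ramp): 21 × 26 mm base, rising to 7 mm along the y=0 edge and sloping linearly to z=0 at y=26 (dimensions read to the nearest mm from the axis ticks). For the g-code, the solid's height is divided into equal slices at the stated Δz and each level perimeter traced with G1 moves after a G0 lift.

; perimeter-only toolpath
G21 ; units = mm
G90 ; absolute positioning
G28 ; home
; layer 1
G0 Z1.0
G0 X0.0 Y0.0
G1 X21.0 Y0.0
G1 X21.0 Y22.3
G1 X0.0 Y22.3
G1 X0.0 Y0.0
; layer 2
G0 Z2.0
G0 X0.0 Y0.0
G1 X21.0 Y0.0
G1 X21.0 Y18.6
G1 X0.0 Y18.6
G1 X0.0 Y0.0
; layer 3
G0 Z3.0
G0 X0.0 Y0.0
G1 X21.0 Y0.0
G1 X21.0 Y14.9
G1 X0.0 Y14.9
G1 X0.0 Y0.0
; layer 4
G0 Z4.0
G0 X0.0 Y0.0
G1 X21.0 Y0.0
G1 X21.0 Y11.1
G1 X0.0 Y11.1
G1 X0.0 Y0.0
; layer 5
G0 Z5.0
G0 X0.0 Y0.0
G1 X21.0 Y0.0
G1 X21.0 Y7.4
G1 X0.0 Y7.4
G1 X0.0 Y0.0
; layer 6
G0 Z6.0
G0 X0.0 Y0.0
G1 X21.0 Y0.0
G1 X21.0 Y3.7
G1 X0.0 Y3.7
G1 X0.0 Y0.0
M2 ; end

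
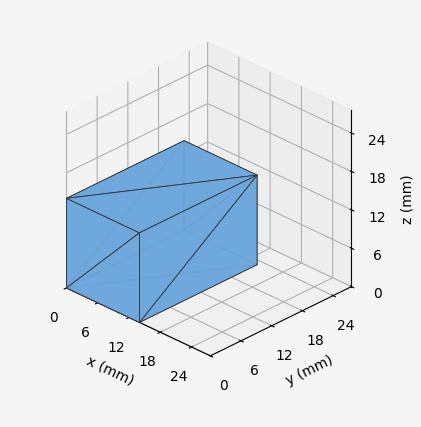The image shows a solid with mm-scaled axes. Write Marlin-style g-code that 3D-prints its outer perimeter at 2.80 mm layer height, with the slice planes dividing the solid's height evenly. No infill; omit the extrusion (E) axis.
Reading the render: the shape is a rectangular box, roughly 14 × 23 mm footprint and 14 mm tall (dimensions read to the nearest mm from the axis ticks). For the g-code, the solid's height is divided into equal slices at the stated Δz and each level perimeter traced with G1 moves after a G0 lift.

; perimeter-only toolpath
G21 ; units = mm
G90 ; absolute positioning
G28 ; home
; layer 1
G0 Z2.80
G0 X0.00 Y0.00
G1 X14.00 Y0.00
G1 X14.00 Y23.00
G1 X0.00 Y23.00
G1 X0.00 Y0.00
; layer 2
G0 Z5.60
G0 X0.00 Y0.00
G1 X14.00 Y0.00
G1 X14.00 Y23.00
G1 X0.00 Y23.00
G1 X0.00 Y0.00
; layer 3
G0 Z8.40
G0 X0.00 Y0.00
G1 X14.00 Y0.00
G1 X14.00 Y23.00
G1 X0.00 Y23.00
G1 X0.00 Y0.00
; layer 4
G0 Z11.20
G0 X0.00 Y0.00
G1 X14.00 Y0.00
G1 X14.00 Y23.00
G1 X0.00 Y23.00
G1 X0.00 Y0.00
; layer 5
G0 Z14.00
G0 X0.00 Y0.00
G1 X14.00 Y0.00
G1 X14.00 Y23.00
G1 X0.00 Y23.00
G1 X0.00 Y0.00
M2 ; end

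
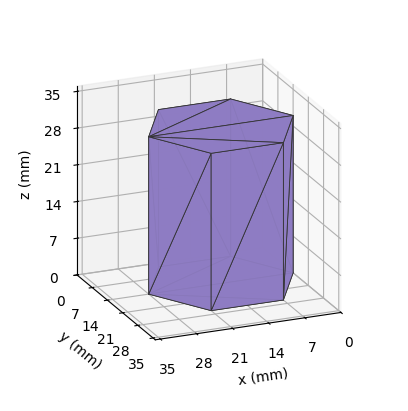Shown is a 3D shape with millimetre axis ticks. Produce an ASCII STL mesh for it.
Reading the render: the shape is a regular 6-sided prism (a cylinder approximated with 6 flat sides), circumscribed radius ≈ 14 mm, height ≈ 30 mm (dimensions read to the nearest mm from the axis ticks). For the STL, each face is triangulated and given an outward normal.

solid part
  facet normal 0.0000 0.0000 -1.0000
    outer loop
      vertex 7.000 26.124 0.000
      vertex 21.000 26.124 0.000
      vertex 28.000 14.000 0.000
    endloop
  endfacet
  facet normal 0.0000 0.0000 -1.0000
    outer loop
      vertex 0.000 14.000 0.000
      vertex 7.000 26.124 0.000
      vertex 28.000 14.000 0.000
    endloop
  endfacet
  facet normal 0.0000 0.0000 -1.0000
    outer loop
      vertex 7.000 1.876 0.000
      vertex 0.000 14.000 0.000
      vertex 28.000 14.000 0.000
    endloop
  endfacet
  facet normal 0.0000 0.0000 -1.0000
    outer loop
      vertex 21.000 1.876 0.000
      vertex 7.000 1.876 0.000
      vertex 28.000 14.000 0.000
    endloop
  endfacet
  facet normal 0.0000 0.0000 1.0000
    outer loop
      vertex 28.000 14.000 30.000
      vertex 21.000 26.124 30.000
      vertex 7.000 26.124 30.000
    endloop
  endfacet
  facet normal 0.0000 0.0000 1.0000
    outer loop
      vertex 28.000 14.000 30.000
      vertex 7.000 26.124 30.000
      vertex 0.000 14.000 30.000
    endloop
  endfacet
  facet normal 0.0000 0.0000 1.0000
    outer loop
      vertex 28.000 14.000 30.000
      vertex 0.000 14.000 30.000
      vertex 7.000 1.876 30.000
    endloop
  endfacet
  facet normal 0.0000 0.0000 1.0000
    outer loop
      vertex 28.000 14.000 30.000
      vertex 7.000 1.876 30.000
      vertex 21.000 1.876 30.000
    endloop
  endfacet
  facet normal 0.8660 0.5000 0.0000
    outer loop
      vertex 28.000 14.000 0.000
      vertex 21.000 26.124 0.000
      vertex 21.000 26.124 30.000
    endloop
  endfacet
  facet normal 0.8660 0.5000 0.0000
    outer loop
      vertex 28.000 14.000 0.000
      vertex 21.000 26.124 30.000
      vertex 28.000 14.000 30.000
    endloop
  endfacet
  facet normal 0.0000 1.0000 0.0000
    outer loop
      vertex 21.000 26.124 0.000
      vertex 7.000 26.124 0.000
      vertex 7.000 26.124 30.000
    endloop
  endfacet
  facet normal 0.0000 1.0000 0.0000
    outer loop
      vertex 21.000 26.124 0.000
      vertex 7.000 26.124 30.000
      vertex 21.000 26.124 30.000
    endloop
  endfacet
  facet normal -0.8660 0.5000 0.0000
    outer loop
      vertex 7.000 26.124 0.000
      vertex 0.000 14.000 0.000
      vertex 0.000 14.000 30.000
    endloop
  endfacet
  facet normal -0.8660 0.5000 0.0000
    outer loop
      vertex 7.000 26.124 0.000
      vertex 0.000 14.000 30.000
      vertex 7.000 26.124 30.000
    endloop
  endfacet
  facet normal -0.8660 -0.5000 0.0000
    outer loop
      vertex 0.000 14.000 0.000
      vertex 7.000 1.876 0.000
      vertex 7.000 1.876 30.000
    endloop
  endfacet
  facet normal -0.8660 -0.5000 0.0000
    outer loop
      vertex 0.000 14.000 0.000
      vertex 7.000 1.876 30.000
      vertex 0.000 14.000 30.000
    endloop
  endfacet
  facet normal 0.0000 -1.0000 0.0000
    outer loop
      vertex 7.000 1.876 0.000
      vertex 21.000 1.876 0.000
      vertex 21.000 1.876 30.000
    endloop
  endfacet
  facet normal 0.0000 -1.0000 0.0000
    outer loop
      vertex 7.000 1.876 0.000
      vertex 21.000 1.876 30.000
      vertex 7.000 1.876 30.000
    endloop
  endfacet
  facet normal 0.8660 -0.5000 0.0000
    outer loop
      vertex 21.000 1.876 0.000
      vertex 28.000 14.000 0.000
      vertex 28.000 14.000 30.000
    endloop
  endfacet
  facet normal 0.8660 -0.5000 0.0000
    outer loop
      vertex 21.000 1.876 0.000
      vertex 28.000 14.000 30.000
      vertex 21.000 1.876 30.000
    endloop
  endfacet
endsolid part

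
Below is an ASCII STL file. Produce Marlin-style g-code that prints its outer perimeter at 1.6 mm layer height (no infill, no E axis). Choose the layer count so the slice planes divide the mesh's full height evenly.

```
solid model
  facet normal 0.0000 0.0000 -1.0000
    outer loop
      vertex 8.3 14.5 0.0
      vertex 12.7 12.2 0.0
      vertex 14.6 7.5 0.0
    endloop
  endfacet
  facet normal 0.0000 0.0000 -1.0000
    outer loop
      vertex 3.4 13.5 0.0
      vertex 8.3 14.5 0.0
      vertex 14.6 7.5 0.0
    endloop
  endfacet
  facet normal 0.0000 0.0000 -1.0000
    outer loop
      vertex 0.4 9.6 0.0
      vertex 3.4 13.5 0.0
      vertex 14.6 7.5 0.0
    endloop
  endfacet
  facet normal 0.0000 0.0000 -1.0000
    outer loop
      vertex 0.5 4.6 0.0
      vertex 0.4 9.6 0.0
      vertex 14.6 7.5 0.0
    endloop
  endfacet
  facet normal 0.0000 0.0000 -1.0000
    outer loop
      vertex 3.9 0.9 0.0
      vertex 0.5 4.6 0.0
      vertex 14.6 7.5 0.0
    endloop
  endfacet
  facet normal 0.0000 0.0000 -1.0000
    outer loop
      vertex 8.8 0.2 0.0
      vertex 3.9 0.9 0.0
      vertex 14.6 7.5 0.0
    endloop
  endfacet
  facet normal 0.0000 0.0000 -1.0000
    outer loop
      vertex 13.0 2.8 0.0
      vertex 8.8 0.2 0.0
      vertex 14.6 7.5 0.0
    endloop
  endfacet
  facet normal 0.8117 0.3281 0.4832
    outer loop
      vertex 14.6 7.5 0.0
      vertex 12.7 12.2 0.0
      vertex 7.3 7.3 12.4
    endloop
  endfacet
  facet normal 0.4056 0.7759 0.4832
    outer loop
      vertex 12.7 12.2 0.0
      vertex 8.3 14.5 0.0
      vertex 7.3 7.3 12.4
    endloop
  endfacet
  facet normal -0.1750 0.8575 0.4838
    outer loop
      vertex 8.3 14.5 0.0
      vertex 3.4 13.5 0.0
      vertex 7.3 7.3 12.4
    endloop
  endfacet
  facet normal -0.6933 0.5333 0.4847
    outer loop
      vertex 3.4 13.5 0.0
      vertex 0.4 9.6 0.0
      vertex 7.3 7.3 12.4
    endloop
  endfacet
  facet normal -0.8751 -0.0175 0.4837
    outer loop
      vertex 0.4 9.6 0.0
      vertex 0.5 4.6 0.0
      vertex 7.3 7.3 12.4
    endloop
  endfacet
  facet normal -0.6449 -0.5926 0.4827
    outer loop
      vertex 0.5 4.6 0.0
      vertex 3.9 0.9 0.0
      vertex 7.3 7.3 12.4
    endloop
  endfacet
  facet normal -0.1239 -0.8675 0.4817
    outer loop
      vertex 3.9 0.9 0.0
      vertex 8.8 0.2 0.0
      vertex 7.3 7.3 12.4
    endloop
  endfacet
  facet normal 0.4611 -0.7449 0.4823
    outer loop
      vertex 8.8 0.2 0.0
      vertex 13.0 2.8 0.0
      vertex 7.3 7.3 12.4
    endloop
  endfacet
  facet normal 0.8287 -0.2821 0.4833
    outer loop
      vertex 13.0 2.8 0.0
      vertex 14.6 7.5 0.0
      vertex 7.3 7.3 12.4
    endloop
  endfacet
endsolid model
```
; perimeter-only toolpath
G21 ; units = mm
G90 ; absolute positioning
G28 ; home
; layer 1
G0 Z1.6
G0 X13.7 Y7.5
G1 X12.0 Y11.6
G1 X8.2 Y13.6
G1 X3.9 Y12.7
G1 X1.3 Y9.3
G1 X1.4 Y4.9
G1 X4.3 Y1.7
G1 X8.6 Y1.1
G1 X12.3 Y3.4
G1 X13.7 Y7.5
; layer 2
G0 Z3.1
G0 X12.8 Y7.5
G1 X11.3 Y11.0
G1 X8.1 Y12.7
G1 X4.4 Y11.9
G1 X2.1 Y9.0
G1 X2.2 Y5.3
G1 X4.8 Y2.5
G1 X8.4 Y2.0
G1 X11.6 Y3.9
G1 X12.8 Y7.5
; layer 3
G0 Z4.7
G0 X11.9 Y7.4
G1 X10.7 Y10.4
G1 X7.9 Y11.8
G1 X4.9 Y11.2
G1 X3.0 Y8.7
G1 X3.0 Y5.6
G1 X5.2 Y3.3
G1 X8.2 Y2.9
G1 X10.9 Y4.5
G1 X11.9 Y7.4
; layer 4
G0 Z6.2
G0 X10.9 Y7.4
G1 X10.0 Y9.8
G1 X7.8 Y10.9
G1 X5.3 Y10.4
G1 X3.9 Y8.4
G1 X3.9 Y5.9
G1 X5.6 Y4.1
G1 X8.1 Y3.8
G1 X10.2 Y5.0
G1 X10.9 Y7.4
; layer 5
G0 Z7.8
G0 X10.0 Y7.4
G1 X9.3 Y9.1
G1 X7.7 Y10.0
G1 X5.8 Y9.6
G1 X4.7 Y8.2
G1 X4.8 Y6.3
G1 X6.0 Y4.9
G1 X7.9 Y4.6
G1 X9.4 Y5.6
G1 X10.0 Y7.4
; layer 6
G0 Z9.3
G0 X9.1 Y7.3
G1 X8.6 Y8.5
G1 X7.5 Y9.1
G1 X6.3 Y8.8
G1 X5.6 Y7.9
G1 X5.6 Y6.6
G1 X6.4 Y5.7
G1 X7.7 Y5.5
G1 X8.7 Y6.2
G1 X9.1 Y7.3
; layer 7
G0 Z10.8
G0 X8.2 Y7.3
G1 X8.0 Y7.9
G1 X7.4 Y8.2
G1 X6.8 Y8.1
G1 X6.4 Y7.6
G1 X6.5 Y7.0
G1 X6.9 Y6.5
G1 X7.5 Y6.4
G1 X8.0 Y6.7
G1 X8.2 Y7.3
M2 ; end

The solid is a regular 9-sided pyramid, base circumscribed radius ≈ 7.3 mm, apex at z ≈ 12.4 mm. Slicing at Δz = 1.6 mm — 8 equal slices spanning the solid's height, so layer i sits at z = i·h/8 — gives 7 non-empty perimeters. Each is a 9-segment closed polygon; G0 lifts to the layer z and rapids to the start vertex, then G1 traces the edges. The cross-section shrinks linearly with z (the slice at the apex is degenerate and omitted).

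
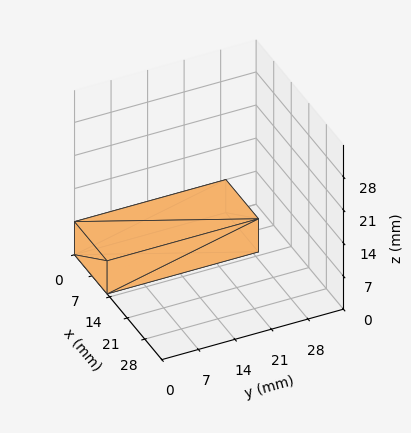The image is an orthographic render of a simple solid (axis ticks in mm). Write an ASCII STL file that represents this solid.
Reading the render: the shape is a rectangular box, roughly 13 × 29 mm footprint and 7 mm tall (dimensions read to the nearest mm from the axis ticks). For the STL, each face is triangulated and given an outward normal.

solid part
  facet normal 0.0000 0.0000 -1.0000
    outer loop
      vertex 13.000 29.000 0.000
      vertex 13.000 0.000 0.000
      vertex 0.000 0.000 0.000
    endloop
  endfacet
  facet normal 0.0000 0.0000 -1.0000
    outer loop
      vertex 0.000 29.000 0.000
      vertex 13.000 29.000 0.000
      vertex 0.000 0.000 0.000
    endloop
  endfacet
  facet normal 0.0000 0.0000 1.0000
    outer loop
      vertex 0.000 0.000 7.000
      vertex 13.000 0.000 7.000
      vertex 13.000 29.000 7.000
    endloop
  endfacet
  facet normal 0.0000 0.0000 1.0000
    outer loop
      vertex 0.000 0.000 7.000
      vertex 13.000 29.000 7.000
      vertex 0.000 29.000 7.000
    endloop
  endfacet
  facet normal 0.0000 -1.0000 0.0000
    outer loop
      vertex 0.000 0.000 0.000
      vertex 13.000 0.000 0.000
      vertex 13.000 0.000 7.000
    endloop
  endfacet
  facet normal 0.0000 -1.0000 0.0000
    outer loop
      vertex 0.000 0.000 0.000
      vertex 13.000 0.000 7.000
      vertex 0.000 0.000 7.000
    endloop
  endfacet
  facet normal 0.0000 1.0000 0.0000
    outer loop
      vertex 13.000 29.000 7.000
      vertex 13.000 29.000 0.000
      vertex 0.000 29.000 0.000
    endloop
  endfacet
  facet normal 0.0000 1.0000 0.0000
    outer loop
      vertex 0.000 29.000 7.000
      vertex 13.000 29.000 7.000
      vertex 0.000 29.000 0.000
    endloop
  endfacet
  facet normal -1.0000 0.0000 0.0000
    outer loop
      vertex 0.000 29.000 7.000
      vertex 0.000 29.000 0.000
      vertex 0.000 0.000 0.000
    endloop
  endfacet
  facet normal -1.0000 0.0000 0.0000
    outer loop
      vertex 0.000 0.000 7.000
      vertex 0.000 29.000 7.000
      vertex 0.000 0.000 0.000
    endloop
  endfacet
  facet normal 1.0000 0.0000 0.0000
    outer loop
      vertex 13.000 0.000 0.000
      vertex 13.000 29.000 0.000
      vertex 13.000 29.000 7.000
    endloop
  endfacet
  facet normal 1.0000 0.0000 0.0000
    outer loop
      vertex 13.000 0.000 0.000
      vertex 13.000 29.000 7.000
      vertex 13.000 0.000 7.000
    endloop
  endfacet
endsolid part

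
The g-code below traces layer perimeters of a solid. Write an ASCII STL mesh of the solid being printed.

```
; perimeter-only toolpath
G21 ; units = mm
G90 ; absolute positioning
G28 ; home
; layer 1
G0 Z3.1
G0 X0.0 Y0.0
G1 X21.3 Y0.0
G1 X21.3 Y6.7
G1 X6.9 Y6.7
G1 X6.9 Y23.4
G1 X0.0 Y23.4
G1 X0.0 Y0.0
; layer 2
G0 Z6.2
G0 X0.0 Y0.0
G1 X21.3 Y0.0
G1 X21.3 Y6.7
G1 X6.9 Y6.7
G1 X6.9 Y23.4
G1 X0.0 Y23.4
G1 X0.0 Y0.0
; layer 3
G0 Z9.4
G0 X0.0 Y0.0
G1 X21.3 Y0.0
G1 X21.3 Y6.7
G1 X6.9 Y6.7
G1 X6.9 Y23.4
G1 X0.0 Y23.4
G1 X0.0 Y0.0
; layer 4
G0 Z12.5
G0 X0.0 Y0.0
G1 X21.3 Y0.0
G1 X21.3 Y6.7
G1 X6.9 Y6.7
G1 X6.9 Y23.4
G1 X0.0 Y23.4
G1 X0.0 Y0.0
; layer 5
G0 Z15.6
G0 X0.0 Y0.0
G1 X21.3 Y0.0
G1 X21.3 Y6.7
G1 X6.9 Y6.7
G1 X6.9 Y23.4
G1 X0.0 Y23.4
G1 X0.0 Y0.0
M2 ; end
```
solid part
  facet normal 0.0000 0.0000 -1.0000
    outer loop
      vertex 21.3 6.7 0.0
      vertex 21.3 0.0 0.0
      vertex 0.0 0.0 0.0
    endloop
  endfacet
  facet normal 0.0000 0.0000 -1.0000
    outer loop
      vertex 6.9 6.7 0.0
      vertex 21.3 6.7 0.0
      vertex 0.0 0.0 0.0
    endloop
  endfacet
  facet normal 0.0000 0.0000 -1.0000
    outer loop
      vertex 6.9 23.4 0.0
      vertex 6.9 6.7 0.0
      vertex 0.0 0.0 0.0
    endloop
  endfacet
  facet normal 0.0000 0.0000 -1.0000
    outer loop
      vertex 0.0 23.4 0.0
      vertex 6.9 23.4 0.0
      vertex 0.0 0.0 0.0
    endloop
  endfacet
  facet normal 0.0000 0.0000 1.0000
    outer loop
      vertex 0.0 0.0 15.6
      vertex 21.3 0.0 15.6
      vertex 21.3 6.7 15.6
    endloop
  endfacet
  facet normal 0.0000 0.0000 1.0000
    outer loop
      vertex 0.0 0.0 15.6
      vertex 21.3 6.7 15.6
      vertex 6.9 6.7 15.6
    endloop
  endfacet
  facet normal 0.0000 0.0000 1.0000
    outer loop
      vertex 0.0 0.0 15.6
      vertex 6.9 6.7 15.6
      vertex 6.9 23.4 15.6
    endloop
  endfacet
  facet normal 0.0000 0.0000 1.0000
    outer loop
      vertex 0.0 0.0 15.6
      vertex 6.9 23.4 15.6
      vertex 0.0 23.4 15.6
    endloop
  endfacet
  facet normal 0.0000 -1.0000 0.0000
    outer loop
      vertex 0.0 0.0 0.0
      vertex 21.3 0.0 0.0
      vertex 21.3 0.0 15.6
    endloop
  endfacet
  facet normal 0.0000 -1.0000 0.0000
    outer loop
      vertex 0.0 0.0 0.0
      vertex 21.3 0.0 15.6
      vertex 0.0 0.0 15.6
    endloop
  endfacet
  facet normal 1.0000 0.0000 0.0000
    outer loop
      vertex 21.3 0.0 0.0
      vertex 21.3 6.7 0.0
      vertex 21.3 6.7 15.6
    endloop
  endfacet
  facet normal 1.0000 0.0000 0.0000
    outer loop
      vertex 21.3 0.0 0.0
      vertex 21.3 6.7 15.6
      vertex 21.3 0.0 15.6
    endloop
  endfacet
  facet normal 0.0000 1.0000 0.0000
    outer loop
      vertex 21.3 6.7 0.0
      vertex 6.9 6.7 0.0
      vertex 6.9 6.7 15.6
    endloop
  endfacet
  facet normal 0.0000 1.0000 0.0000
    outer loop
      vertex 21.3 6.7 0.0
      vertex 6.9 6.7 15.6
      vertex 21.3 6.7 15.6
    endloop
  endfacet
  facet normal 1.0000 0.0000 0.0000
    outer loop
      vertex 6.9 6.7 0.0
      vertex 6.9 23.4 0.0
      vertex 6.9 23.4 15.6
    endloop
  endfacet
  facet normal 1.0000 0.0000 0.0000
    outer loop
      vertex 6.9 6.7 0.0
      vertex 6.9 23.4 15.6
      vertex 6.9 6.7 15.6
    endloop
  endfacet
  facet normal 0.0000 1.0000 0.0000
    outer loop
      vertex 6.9 23.4 0.0
      vertex 0.0 23.4 0.0
      vertex 0.0 23.4 15.6
    endloop
  endfacet
  facet normal 0.0000 1.0000 0.0000
    outer loop
      vertex 6.9 23.4 0.0
      vertex 0.0 23.4 15.6
      vertex 6.9 23.4 15.6
    endloop
  endfacet
  facet normal -1.0000 0.0000 0.0000
    outer loop
      vertex 0.0 23.4 0.0
      vertex 0.0 0.0 0.0
      vertex 0.0 0.0 15.6
    endloop
  endfacet
  facet normal -1.0000 0.0000 0.0000
    outer loop
      vertex 0.0 23.4 0.0
      vertex 0.0 0.0 15.6
      vertex 0.0 23.4 15.6
    endloop
  endfacet
endsolid part

The G0 Z moves step by Δz≈3.1 mm. Every layer's G1 loop is the same polygon, so the solid is a straight extrusion of it from z=0 to z≈15.6. Closing with flat bottom and top caps and triangulating gives 20 facets — an L-shaped prism: outer 21.3 × 23.4 mm, arm thicknesses ≈ 6.7 mm (horizontal) and 6.9 mm (vertical), extruded 15.6 mm in z.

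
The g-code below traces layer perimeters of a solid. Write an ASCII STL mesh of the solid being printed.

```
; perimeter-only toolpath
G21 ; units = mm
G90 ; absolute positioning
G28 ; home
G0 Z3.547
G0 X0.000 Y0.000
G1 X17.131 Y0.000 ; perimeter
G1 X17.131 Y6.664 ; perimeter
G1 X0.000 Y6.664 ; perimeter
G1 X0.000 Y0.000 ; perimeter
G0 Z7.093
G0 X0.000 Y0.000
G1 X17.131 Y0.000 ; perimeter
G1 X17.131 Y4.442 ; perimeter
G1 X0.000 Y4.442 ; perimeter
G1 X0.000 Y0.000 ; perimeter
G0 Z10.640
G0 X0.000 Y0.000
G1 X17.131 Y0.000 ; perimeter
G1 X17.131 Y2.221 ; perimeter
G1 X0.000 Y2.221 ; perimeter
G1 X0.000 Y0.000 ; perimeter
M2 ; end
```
solid part
  facet normal 0.0000 0.0000 -1.0000
    outer loop
      vertex 17.131 8.885 0.000
      vertex 17.131 0.000 0.000
      vertex 0.000 0.000 0.000
    endloop
  endfacet
  facet normal 0.0000 0.0000 -1.0000
    outer loop
      vertex 0.000 8.885 0.000
      vertex 17.131 8.885 0.000
      vertex 0.000 0.000 0.000
    endloop
  endfacet
  facet normal 0.0000 -1.0000 0.0000
    outer loop
      vertex 0.000 0.000 0.000
      vertex 17.131 0.000 0.000
      vertex 17.131 0.000 14.187
    endloop
  endfacet
  facet normal 0.0000 -1.0000 0.0000
    outer loop
      vertex 0.000 0.000 0.000
      vertex 17.131 0.000 14.187
      vertex 0.000 0.000 14.187
    endloop
  endfacet
  facet normal 0.0000 0.8475 0.5308
    outer loop
      vertex 0.000 0.000 14.187
      vertex 17.131 0.000 14.187
      vertex 17.131 8.885 0.000
    endloop
  endfacet
  facet normal 0.0000 0.8475 0.5308
    outer loop
      vertex 0.000 0.000 14.187
      vertex 17.131 8.885 0.000
      vertex 0.000 8.885 0.000
    endloop
  endfacet
  facet normal -1.0000 0.0000 0.0000
    outer loop
      vertex 0.000 0.000 14.187
      vertex 0.000 8.885 0.000
      vertex 0.000 0.000 0.000
    endloop
  endfacet
  facet normal 1.0000 0.0000 0.0000
    outer loop
      vertex 17.131 0.000 0.000
      vertex 17.131 8.885 0.000
      vertex 17.131 0.000 14.187
    endloop
  endfacet
endsolid part

The G0 Z moves step by Δz≈3.547 mm. The G1 loops shrink linearly with z, so the solid tapers from its base footprint up to z≈14.2. Closing with a flat bottom cap and the tapered top and triangulating gives 8 facets — a wedge (ramp): 17.1 × 8.88 mm base, rising to 14.2 mm along the y=0 edge and sloping linearly to z=0 at y=8.88.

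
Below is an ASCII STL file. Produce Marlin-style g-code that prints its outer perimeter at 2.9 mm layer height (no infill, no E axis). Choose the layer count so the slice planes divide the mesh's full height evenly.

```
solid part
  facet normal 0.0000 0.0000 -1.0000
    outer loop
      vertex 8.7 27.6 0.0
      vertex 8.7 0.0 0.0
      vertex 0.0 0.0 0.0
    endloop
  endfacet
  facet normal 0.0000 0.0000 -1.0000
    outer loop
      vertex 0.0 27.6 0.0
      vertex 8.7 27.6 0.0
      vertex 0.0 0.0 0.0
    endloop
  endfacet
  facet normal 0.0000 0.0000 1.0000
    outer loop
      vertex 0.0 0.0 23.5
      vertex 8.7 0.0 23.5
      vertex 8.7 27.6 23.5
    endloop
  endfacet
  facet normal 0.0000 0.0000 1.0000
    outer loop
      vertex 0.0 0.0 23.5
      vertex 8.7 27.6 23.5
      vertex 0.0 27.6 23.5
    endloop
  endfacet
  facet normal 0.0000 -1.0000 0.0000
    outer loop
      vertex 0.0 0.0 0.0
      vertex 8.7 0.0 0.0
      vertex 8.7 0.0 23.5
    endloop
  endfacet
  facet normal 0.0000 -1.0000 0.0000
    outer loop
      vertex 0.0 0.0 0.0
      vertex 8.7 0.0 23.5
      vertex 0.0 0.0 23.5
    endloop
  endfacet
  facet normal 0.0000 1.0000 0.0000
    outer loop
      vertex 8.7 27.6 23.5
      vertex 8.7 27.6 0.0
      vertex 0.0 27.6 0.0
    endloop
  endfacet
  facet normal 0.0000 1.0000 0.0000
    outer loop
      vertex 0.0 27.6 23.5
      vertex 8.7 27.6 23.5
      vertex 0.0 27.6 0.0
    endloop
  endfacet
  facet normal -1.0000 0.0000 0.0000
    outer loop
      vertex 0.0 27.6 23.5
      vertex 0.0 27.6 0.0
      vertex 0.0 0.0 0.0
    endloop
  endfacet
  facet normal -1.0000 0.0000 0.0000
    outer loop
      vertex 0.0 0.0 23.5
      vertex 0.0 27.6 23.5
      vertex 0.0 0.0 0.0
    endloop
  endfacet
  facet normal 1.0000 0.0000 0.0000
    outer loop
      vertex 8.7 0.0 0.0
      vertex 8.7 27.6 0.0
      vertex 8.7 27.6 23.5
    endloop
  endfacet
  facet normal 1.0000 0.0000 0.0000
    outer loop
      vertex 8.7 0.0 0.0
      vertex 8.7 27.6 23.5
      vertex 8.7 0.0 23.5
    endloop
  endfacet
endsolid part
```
; perimeter-only toolpath
G21 ; units = mm
G90 ; absolute positioning
G28 ; home
; layer 1
G0 Z2.9
G0 X0.0 Y0.0
G1 X8.7 Y0.0
G1 X8.7 Y27.6
G1 X0.0 Y27.6
G1 X0.0 Y0.0
; layer 2
G0 Z5.9
G0 X0.0 Y0.0
G1 X8.7 Y0.0
G1 X8.7 Y27.6
G1 X0.0 Y27.6
G1 X0.0 Y0.0
; layer 3
G0 Z8.8
G0 X0.0 Y0.0
G1 X8.7 Y0.0
G1 X8.7 Y27.6
G1 X0.0 Y27.6
G1 X0.0 Y0.0
; layer 4
G0 Z11.8
G0 X0.0 Y0.0
G1 X8.7 Y0.0
G1 X8.7 Y27.6
G1 X0.0 Y27.6
G1 X0.0 Y0.0
; layer 5
G0 Z14.7
G0 X0.0 Y0.0
G1 X8.7 Y0.0
G1 X8.7 Y27.6
G1 X0.0 Y27.6
G1 X0.0 Y0.0
; layer 6
G0 Z17.6
G0 X0.0 Y0.0
G1 X8.7 Y0.0
G1 X8.7 Y27.6
G1 X0.0 Y27.6
G1 X0.0 Y0.0
; layer 7
G0 Z20.6
G0 X0.0 Y0.0
G1 X8.7 Y0.0
G1 X8.7 Y27.6
G1 X0.0 Y27.6
G1 X0.0 Y0.0
; layer 8
G0 Z23.5
G0 X0.0 Y0.0
G1 X8.7 Y0.0
G1 X8.7 Y27.6
G1 X0.0 Y27.6
G1 X0.0 Y0.0
M2 ; end

The solid is a rectangular box, roughly 8.7 × 27.6 mm footprint and 23.5 mm tall. Slicing at Δz = 2.9 mm — 8 equal slices spanning the solid's height, so layer i sits at z = i·h/8 — gives 8 non-empty perimeters. Each is a 4-segment closed polygon; G0 lifts to the layer z and rapids to the start vertex, then G1 traces the edges.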